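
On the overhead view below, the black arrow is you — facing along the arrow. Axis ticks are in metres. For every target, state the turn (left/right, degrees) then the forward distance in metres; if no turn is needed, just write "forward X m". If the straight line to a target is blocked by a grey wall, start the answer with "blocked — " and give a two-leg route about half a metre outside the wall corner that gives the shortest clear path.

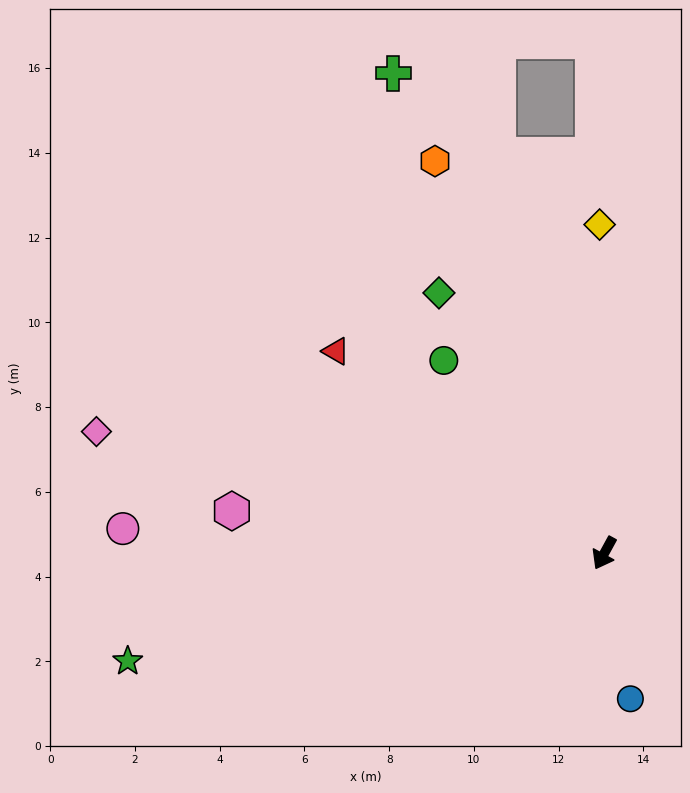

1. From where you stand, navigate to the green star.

turn right 49°, forward 11.5 m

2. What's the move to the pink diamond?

turn right 75°, forward 12.3 m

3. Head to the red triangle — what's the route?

turn right 98°, forward 7.9 m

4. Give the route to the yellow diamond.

turn right 150°, forward 7.8 m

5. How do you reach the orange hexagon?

turn right 128°, forward 10.1 m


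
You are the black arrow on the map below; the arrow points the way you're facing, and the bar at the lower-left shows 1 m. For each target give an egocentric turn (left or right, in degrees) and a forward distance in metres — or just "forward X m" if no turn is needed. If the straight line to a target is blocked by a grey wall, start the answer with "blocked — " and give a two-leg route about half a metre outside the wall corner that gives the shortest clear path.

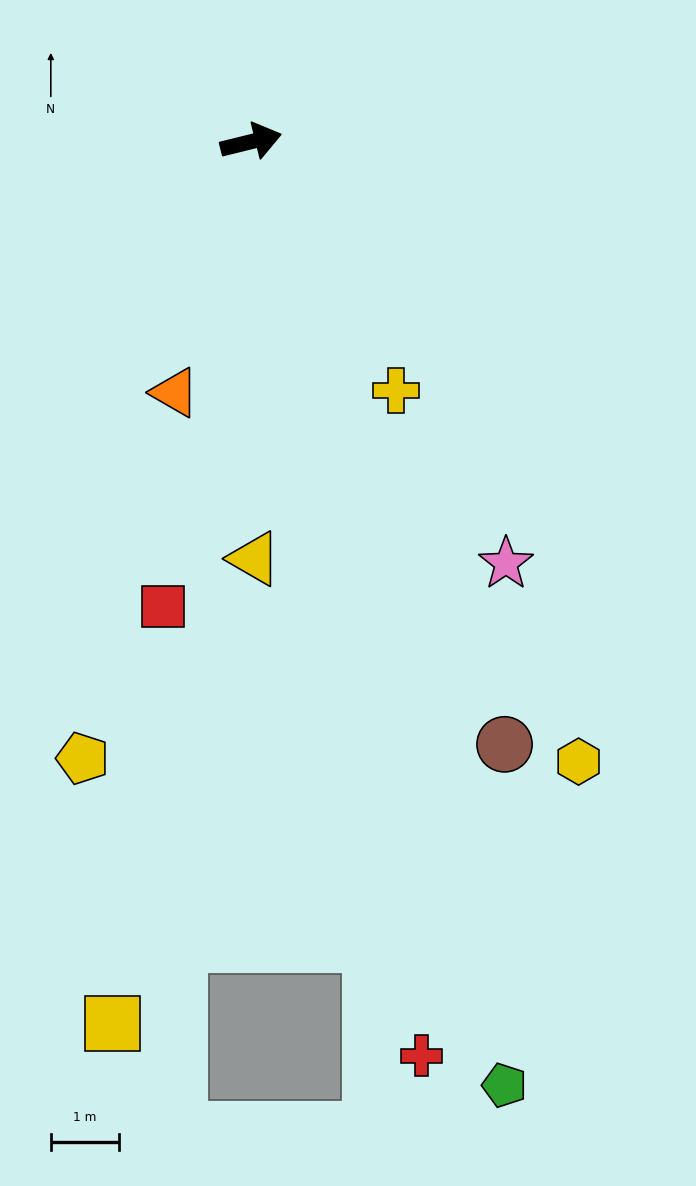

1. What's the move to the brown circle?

turn right 81°, forward 9.5 m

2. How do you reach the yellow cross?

turn right 74°, forward 4.2 m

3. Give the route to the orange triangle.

turn right 121°, forward 3.8 m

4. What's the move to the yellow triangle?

turn right 103°, forward 6.1 m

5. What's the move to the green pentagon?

turn right 89°, forward 14.2 m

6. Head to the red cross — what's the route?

turn right 93°, forward 13.6 m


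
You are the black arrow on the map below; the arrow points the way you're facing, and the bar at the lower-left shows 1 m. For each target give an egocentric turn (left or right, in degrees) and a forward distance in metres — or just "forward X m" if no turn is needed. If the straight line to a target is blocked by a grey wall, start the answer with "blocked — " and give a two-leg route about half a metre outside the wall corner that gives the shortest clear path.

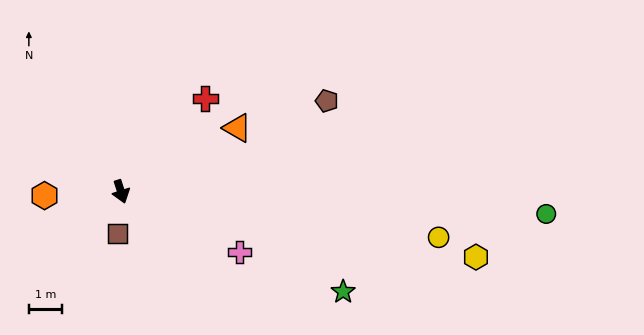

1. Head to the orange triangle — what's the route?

turn left 101°, forward 4.0 m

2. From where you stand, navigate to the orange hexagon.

turn right 105°, forward 2.3 m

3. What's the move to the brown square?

turn right 23°, forward 1.3 m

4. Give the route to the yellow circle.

turn left 64°, forward 9.7 m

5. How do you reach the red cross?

turn left 120°, forward 3.8 m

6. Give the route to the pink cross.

turn left 45°, forward 4.0 m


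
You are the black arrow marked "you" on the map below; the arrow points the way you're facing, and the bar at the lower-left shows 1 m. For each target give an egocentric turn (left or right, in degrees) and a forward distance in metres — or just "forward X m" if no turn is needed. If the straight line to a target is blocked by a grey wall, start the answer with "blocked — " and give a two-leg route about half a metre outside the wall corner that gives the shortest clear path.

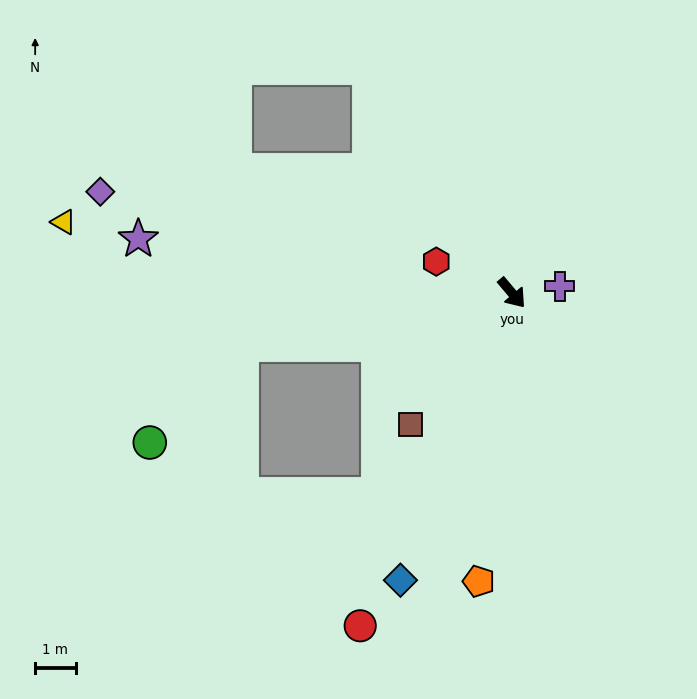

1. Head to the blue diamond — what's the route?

turn right 61°, forward 7.6 m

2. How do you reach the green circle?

blocked — turn right 119°, forward 6.8 m, then turn left 36°, forward 3.3 m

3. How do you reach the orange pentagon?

turn right 47°, forward 7.2 m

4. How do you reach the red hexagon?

turn right 153°, forward 2.0 m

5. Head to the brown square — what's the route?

turn right 78°, forward 4.1 m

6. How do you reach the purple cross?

turn left 58°, forward 1.2 m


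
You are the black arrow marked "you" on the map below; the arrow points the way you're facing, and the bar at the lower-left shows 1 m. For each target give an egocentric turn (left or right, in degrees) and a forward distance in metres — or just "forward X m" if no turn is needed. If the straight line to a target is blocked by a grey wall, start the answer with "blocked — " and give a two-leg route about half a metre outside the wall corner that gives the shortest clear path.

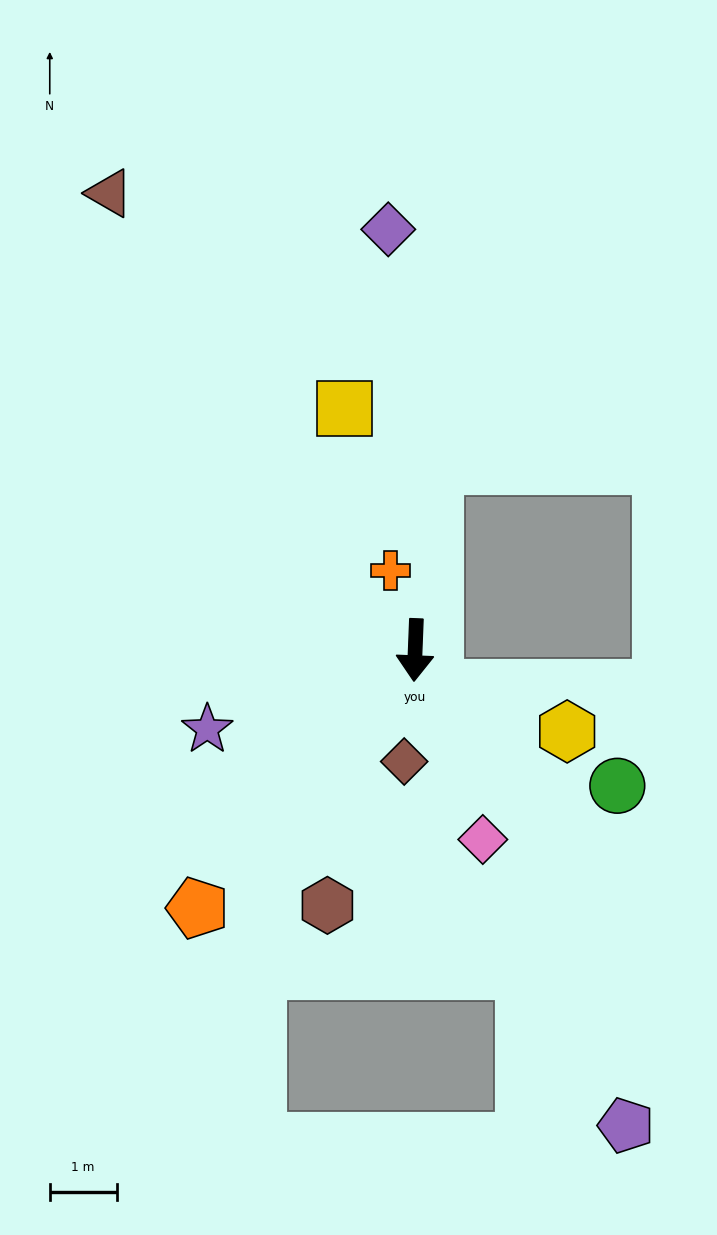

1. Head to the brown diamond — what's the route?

turn right 3°, forward 1.7 m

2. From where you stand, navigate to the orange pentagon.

turn right 38°, forward 5.1 m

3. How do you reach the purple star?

turn right 67°, forward 3.3 m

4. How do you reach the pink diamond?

turn left 22°, forward 3.0 m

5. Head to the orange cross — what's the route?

turn right 161°, forward 1.3 m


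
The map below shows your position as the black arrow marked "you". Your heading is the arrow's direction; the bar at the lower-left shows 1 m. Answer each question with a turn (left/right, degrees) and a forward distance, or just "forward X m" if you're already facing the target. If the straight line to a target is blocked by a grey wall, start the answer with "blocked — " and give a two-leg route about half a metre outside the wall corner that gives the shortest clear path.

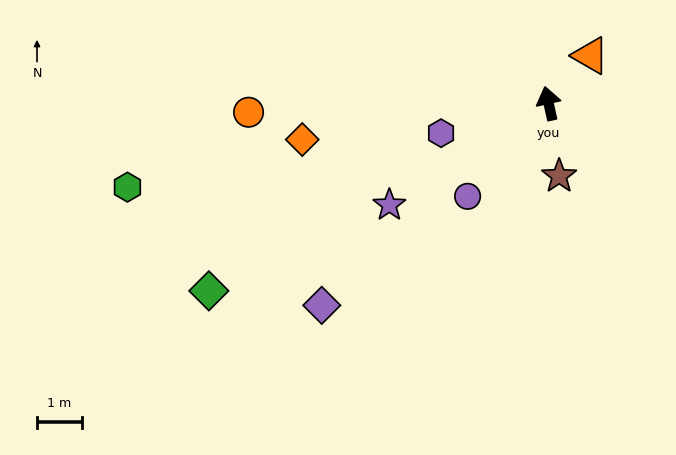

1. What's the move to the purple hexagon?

turn left 93°, forward 2.5 m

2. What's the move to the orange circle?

turn left 79°, forward 6.7 m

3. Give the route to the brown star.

turn left 176°, forward 1.6 m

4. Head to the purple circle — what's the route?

turn left 126°, forward 2.7 m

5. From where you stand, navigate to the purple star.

turn left 110°, forward 4.2 m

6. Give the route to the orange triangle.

turn right 54°, forward 1.4 m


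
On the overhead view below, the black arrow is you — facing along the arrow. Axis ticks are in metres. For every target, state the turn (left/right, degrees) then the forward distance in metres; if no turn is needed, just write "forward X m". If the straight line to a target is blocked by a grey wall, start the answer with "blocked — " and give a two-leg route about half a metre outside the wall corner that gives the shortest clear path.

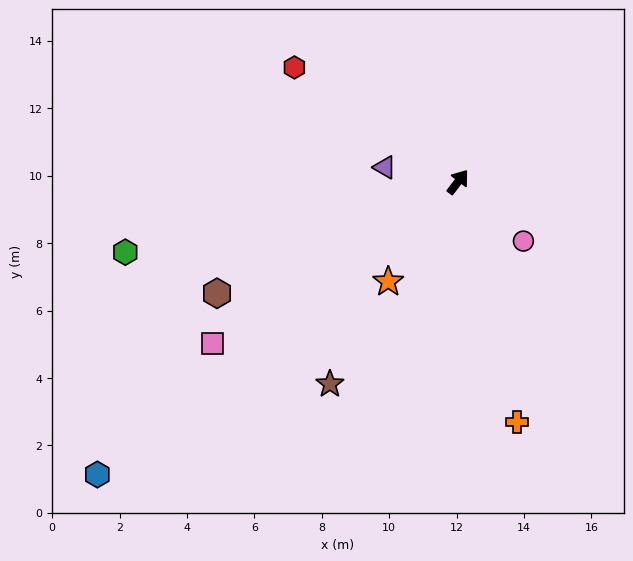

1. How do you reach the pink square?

turn left 161°, forward 8.7 m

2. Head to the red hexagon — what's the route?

turn left 92°, forward 5.9 m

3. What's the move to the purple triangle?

turn left 116°, forward 2.2 m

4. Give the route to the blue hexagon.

turn left 166°, forward 13.8 m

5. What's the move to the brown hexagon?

turn left 152°, forward 7.9 m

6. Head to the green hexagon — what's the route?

turn left 139°, forward 10.1 m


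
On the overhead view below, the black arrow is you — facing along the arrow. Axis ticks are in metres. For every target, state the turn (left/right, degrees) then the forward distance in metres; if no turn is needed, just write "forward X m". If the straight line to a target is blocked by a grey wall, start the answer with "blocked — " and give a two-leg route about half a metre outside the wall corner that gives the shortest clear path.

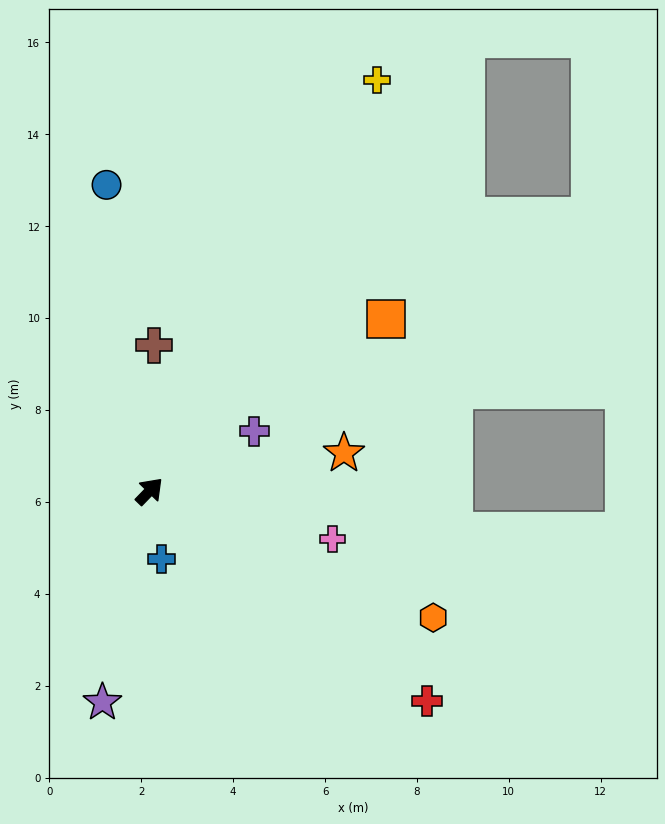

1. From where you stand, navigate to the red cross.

turn right 83°, forward 7.6 m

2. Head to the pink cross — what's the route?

turn right 61°, forward 4.1 m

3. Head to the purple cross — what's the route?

turn right 16°, forward 2.6 m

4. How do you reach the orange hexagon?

turn right 70°, forward 6.8 m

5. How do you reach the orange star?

turn right 35°, forward 4.3 m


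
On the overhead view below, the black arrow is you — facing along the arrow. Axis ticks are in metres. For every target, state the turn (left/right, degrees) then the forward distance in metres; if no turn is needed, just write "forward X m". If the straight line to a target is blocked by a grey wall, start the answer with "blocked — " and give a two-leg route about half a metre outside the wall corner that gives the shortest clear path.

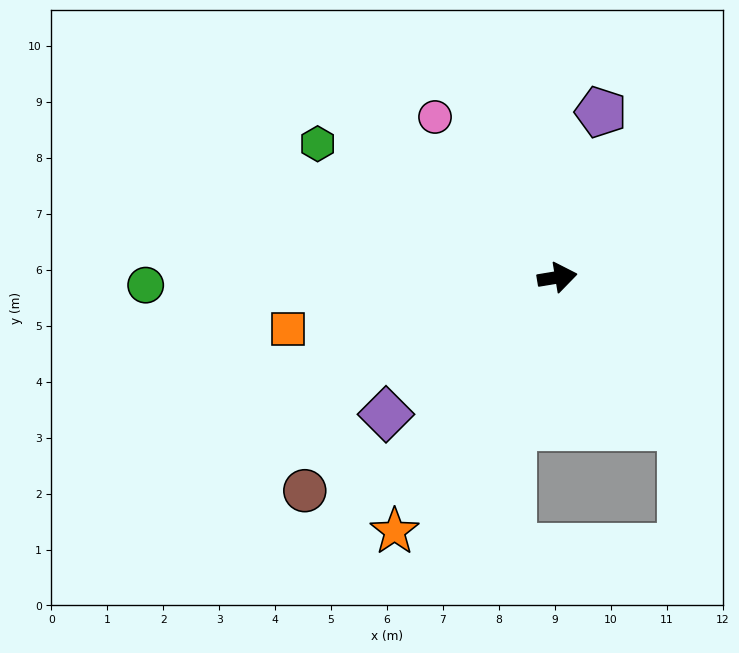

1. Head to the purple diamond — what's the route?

turn right 151°, forward 3.9 m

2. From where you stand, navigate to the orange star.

turn right 132°, forward 5.4 m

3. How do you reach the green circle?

turn left 172°, forward 7.4 m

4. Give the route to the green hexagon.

turn left 141°, forward 4.9 m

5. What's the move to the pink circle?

turn left 118°, forward 3.6 m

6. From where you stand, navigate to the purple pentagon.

turn left 66°, forward 3.1 m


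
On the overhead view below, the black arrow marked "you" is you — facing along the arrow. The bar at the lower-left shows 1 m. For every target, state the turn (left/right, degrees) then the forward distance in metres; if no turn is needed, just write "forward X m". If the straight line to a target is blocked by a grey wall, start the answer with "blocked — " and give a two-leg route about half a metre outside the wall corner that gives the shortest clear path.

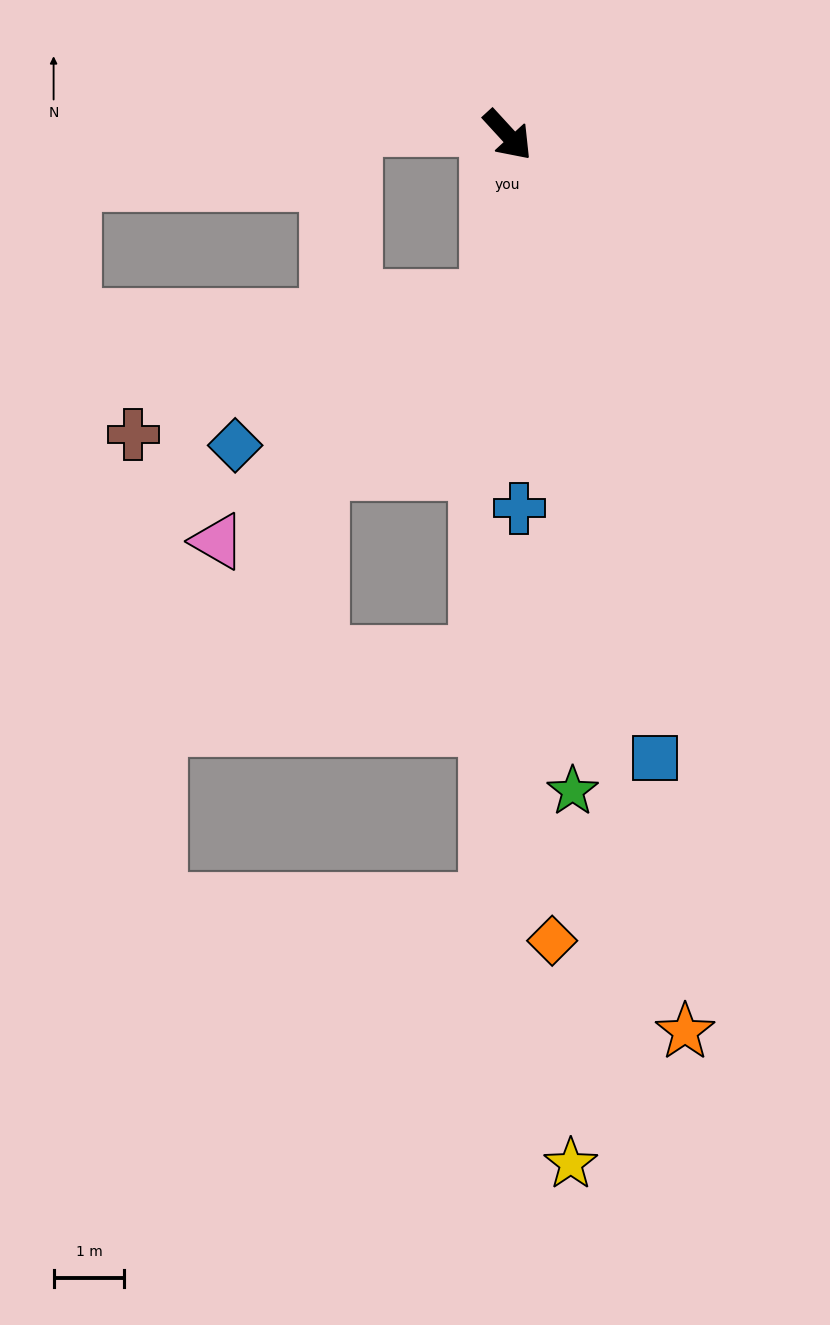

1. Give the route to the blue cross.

turn right 41°, forward 5.3 m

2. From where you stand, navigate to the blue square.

turn right 29°, forward 9.0 m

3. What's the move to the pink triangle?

blocked — turn right 49°, forward 2.3 m, then turn right 42°, forward 5.1 m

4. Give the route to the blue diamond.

blocked — turn right 49°, forward 2.3 m, then turn right 54°, forward 4.1 m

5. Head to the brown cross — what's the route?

blocked — turn right 49°, forward 2.3 m, then turn right 63°, forward 5.4 m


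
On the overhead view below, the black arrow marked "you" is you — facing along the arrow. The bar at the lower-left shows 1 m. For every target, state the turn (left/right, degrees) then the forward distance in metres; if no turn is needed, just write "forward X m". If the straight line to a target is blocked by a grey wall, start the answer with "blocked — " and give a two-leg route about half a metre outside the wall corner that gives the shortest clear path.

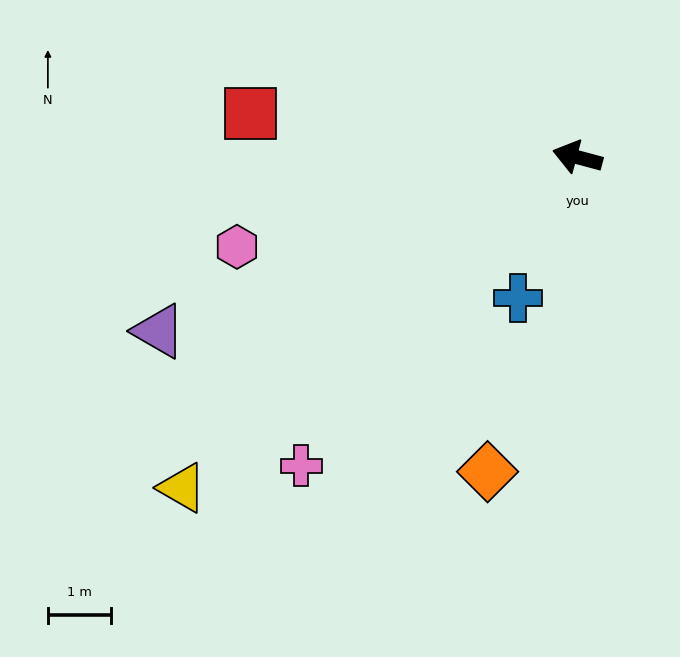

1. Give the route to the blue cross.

turn left 82°, forward 2.4 m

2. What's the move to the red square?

turn left 7°, forward 5.3 m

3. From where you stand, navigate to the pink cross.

turn left 63°, forward 6.6 m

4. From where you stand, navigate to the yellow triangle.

turn left 55°, forward 8.2 m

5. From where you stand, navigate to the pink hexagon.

turn left 30°, forward 5.6 m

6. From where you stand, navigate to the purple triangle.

turn left 38°, forward 7.2 m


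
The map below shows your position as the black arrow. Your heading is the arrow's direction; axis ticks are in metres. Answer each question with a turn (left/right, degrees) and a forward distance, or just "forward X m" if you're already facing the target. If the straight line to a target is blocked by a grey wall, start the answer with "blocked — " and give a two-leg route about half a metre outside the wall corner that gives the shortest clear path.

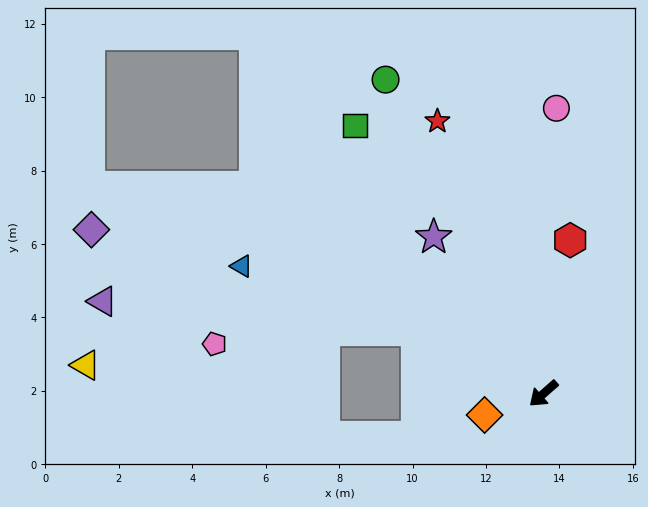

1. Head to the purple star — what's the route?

turn right 96°, forward 5.2 m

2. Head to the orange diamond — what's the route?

turn right 21°, forward 1.7 m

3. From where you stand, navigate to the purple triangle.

blocked — turn right 68°, forward 3.9 m, then turn left 21°, forward 8.6 m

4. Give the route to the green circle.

turn right 105°, forward 9.6 m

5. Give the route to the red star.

turn right 110°, forward 8.0 m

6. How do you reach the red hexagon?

turn right 141°, forward 4.2 m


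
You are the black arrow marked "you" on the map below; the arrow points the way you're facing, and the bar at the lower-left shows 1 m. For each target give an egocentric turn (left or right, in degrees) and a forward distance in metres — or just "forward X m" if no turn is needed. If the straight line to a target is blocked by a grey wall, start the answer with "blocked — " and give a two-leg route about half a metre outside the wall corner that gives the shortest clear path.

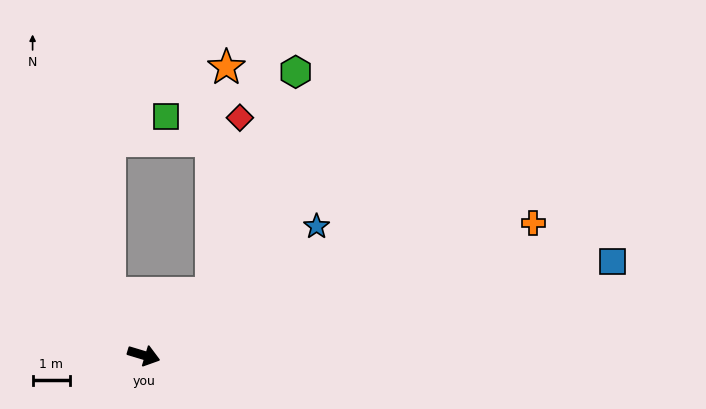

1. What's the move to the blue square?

turn left 28°, forward 12.7 m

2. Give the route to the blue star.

turn left 53°, forward 5.7 m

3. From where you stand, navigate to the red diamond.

blocked — turn left 59°, forward 2.4 m, then turn left 39°, forward 4.7 m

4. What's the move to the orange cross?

turn left 36°, forward 10.9 m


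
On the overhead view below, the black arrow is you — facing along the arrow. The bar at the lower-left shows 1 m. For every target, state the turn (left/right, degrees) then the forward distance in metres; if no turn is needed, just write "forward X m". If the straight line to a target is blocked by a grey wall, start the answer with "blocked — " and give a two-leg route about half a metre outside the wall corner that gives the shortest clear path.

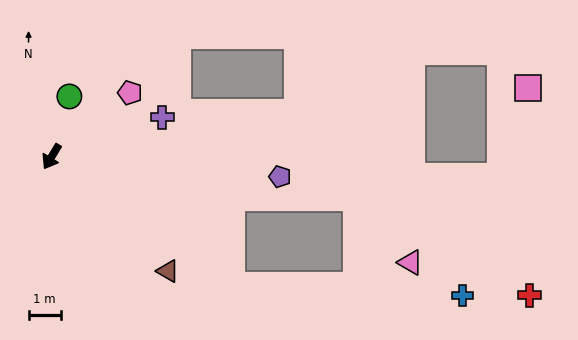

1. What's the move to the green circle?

turn right 165°, forward 2.0 m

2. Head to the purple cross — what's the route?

turn left 141°, forward 3.7 m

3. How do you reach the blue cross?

blocked — turn left 86°, forward 6.9 m, then turn left 33°, forward 7.2 m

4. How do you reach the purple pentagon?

turn left 116°, forward 7.1 m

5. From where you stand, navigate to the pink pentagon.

turn left 160°, forward 3.1 m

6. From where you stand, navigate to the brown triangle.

turn left 77°, forward 5.1 m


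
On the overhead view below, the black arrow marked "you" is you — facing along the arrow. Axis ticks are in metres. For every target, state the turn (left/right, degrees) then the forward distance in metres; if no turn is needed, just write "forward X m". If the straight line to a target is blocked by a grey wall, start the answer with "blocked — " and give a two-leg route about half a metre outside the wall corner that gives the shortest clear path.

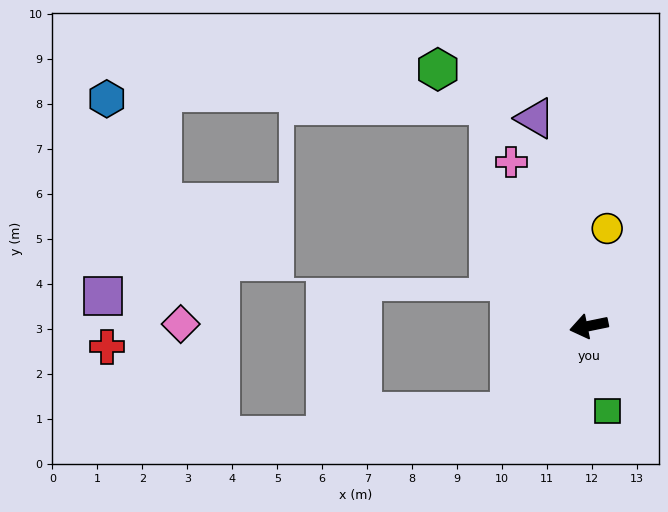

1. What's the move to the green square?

turn left 91°, forward 1.9 m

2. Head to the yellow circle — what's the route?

turn right 112°, forward 2.2 m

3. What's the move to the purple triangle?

turn right 87°, forward 4.8 m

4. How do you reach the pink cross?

turn right 76°, forward 4.0 m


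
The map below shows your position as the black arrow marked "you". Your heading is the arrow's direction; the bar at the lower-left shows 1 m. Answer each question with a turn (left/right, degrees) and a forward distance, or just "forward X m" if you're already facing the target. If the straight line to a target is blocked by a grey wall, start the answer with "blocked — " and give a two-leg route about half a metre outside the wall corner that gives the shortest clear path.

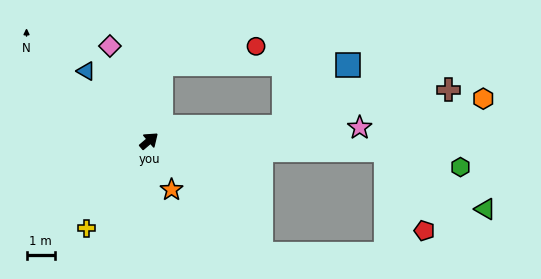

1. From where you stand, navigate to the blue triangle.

turn left 92°, forward 3.3 m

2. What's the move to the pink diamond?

turn left 72°, forward 3.6 m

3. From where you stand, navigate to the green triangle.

blocked — turn right 43°, forward 8.3 m, then turn right 28°, forward 4.1 m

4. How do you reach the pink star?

turn right 37°, forward 7.4 m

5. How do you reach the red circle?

blocked — turn left 41°, forward 2.7 m, then turn right 71°, forward 3.4 m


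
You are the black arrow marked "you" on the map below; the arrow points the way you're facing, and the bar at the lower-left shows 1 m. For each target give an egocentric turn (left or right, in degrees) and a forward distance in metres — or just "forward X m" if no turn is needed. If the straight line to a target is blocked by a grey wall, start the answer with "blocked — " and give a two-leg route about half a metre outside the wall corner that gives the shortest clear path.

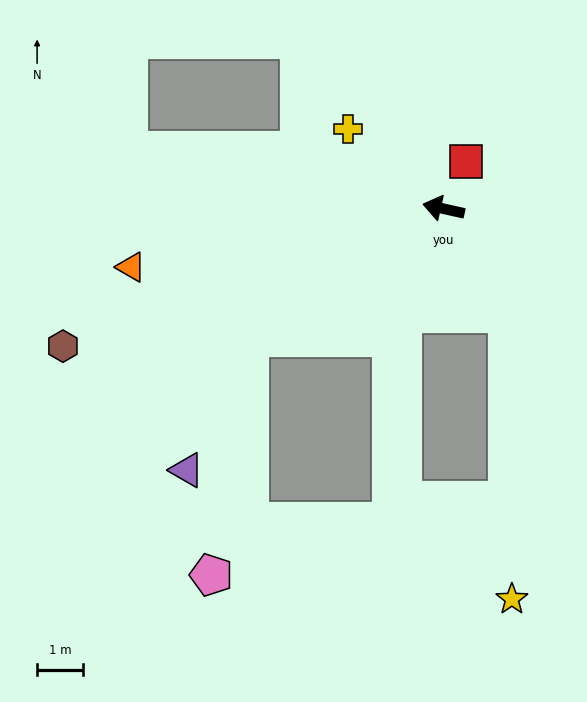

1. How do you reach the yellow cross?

turn right 27°, forward 2.7 m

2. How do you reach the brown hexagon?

turn left 32°, forward 8.7 m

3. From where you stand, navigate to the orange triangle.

turn left 23°, forward 6.9 m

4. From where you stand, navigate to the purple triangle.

blocked — turn left 46°, forward 5.0 m, then turn left 31°, forward 3.2 m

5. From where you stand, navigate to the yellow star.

blocked — turn left 134°, forward 2.7 m, then turn right 31°, forward 6.2 m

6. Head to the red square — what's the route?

turn right 102°, forward 1.1 m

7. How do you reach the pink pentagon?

blocked — turn left 46°, forward 5.0 m, then turn left 48°, forward 5.2 m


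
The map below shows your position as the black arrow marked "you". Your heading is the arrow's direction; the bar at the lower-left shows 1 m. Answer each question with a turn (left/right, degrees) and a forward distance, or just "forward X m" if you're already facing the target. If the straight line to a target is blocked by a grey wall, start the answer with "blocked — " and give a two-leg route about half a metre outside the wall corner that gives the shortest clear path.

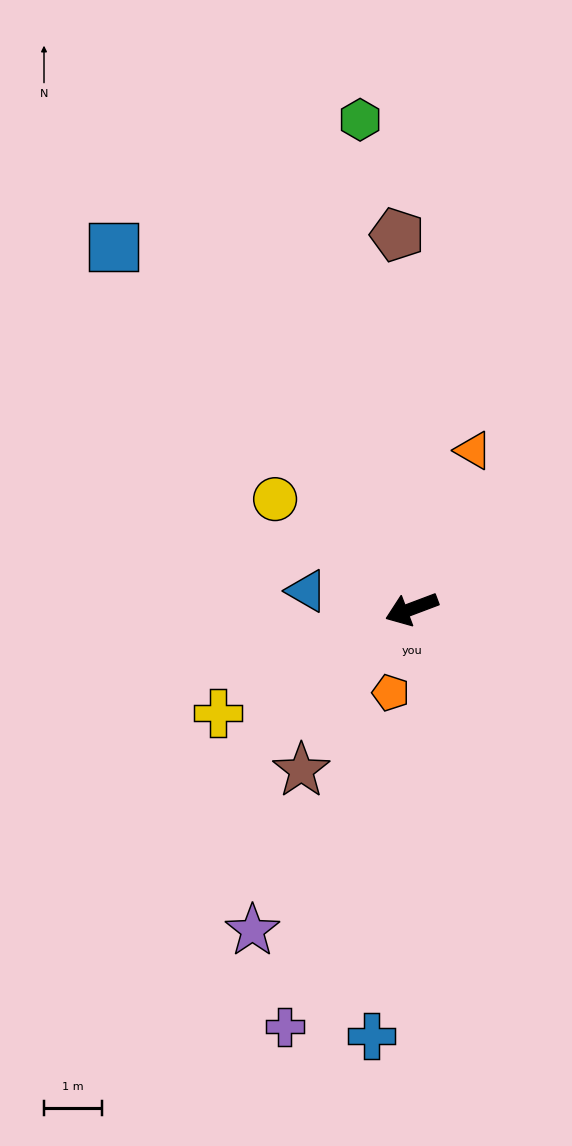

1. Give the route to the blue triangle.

turn right 30°, forward 1.8 m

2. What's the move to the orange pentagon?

turn left 55°, forward 1.5 m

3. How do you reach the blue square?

turn right 71°, forward 8.0 m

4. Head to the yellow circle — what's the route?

turn right 59°, forward 3.0 m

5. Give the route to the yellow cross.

turn left 8°, forward 3.8 m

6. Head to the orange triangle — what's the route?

turn right 132°, forward 2.9 m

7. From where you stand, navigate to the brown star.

turn left 35°, forward 3.4 m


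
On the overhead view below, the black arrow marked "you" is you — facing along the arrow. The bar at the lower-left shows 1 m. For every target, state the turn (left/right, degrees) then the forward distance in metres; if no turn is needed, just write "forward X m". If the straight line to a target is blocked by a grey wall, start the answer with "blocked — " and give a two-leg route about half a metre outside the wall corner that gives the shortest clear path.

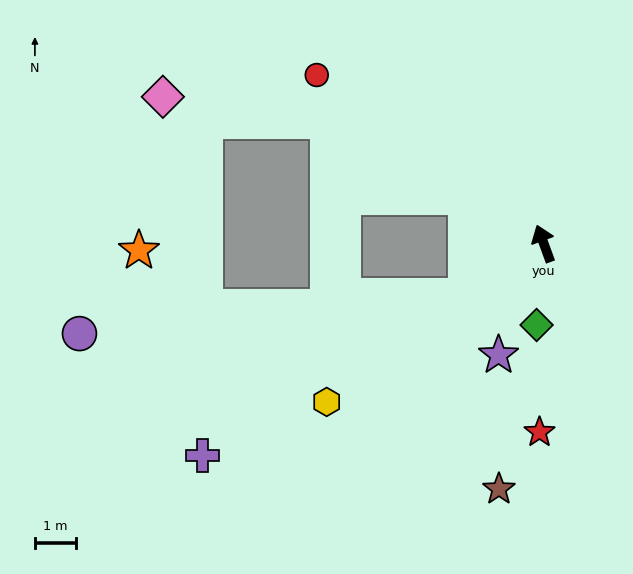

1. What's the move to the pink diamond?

blocked — turn left 40°, forward 6.0 m, then turn left 21°, forward 4.1 m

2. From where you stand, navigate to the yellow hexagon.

turn left 106°, forward 6.5 m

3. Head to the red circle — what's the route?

turn left 33°, forward 6.9 m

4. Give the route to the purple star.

turn left 138°, forward 2.9 m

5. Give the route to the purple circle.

blocked — turn left 104°, forward 2.3 m, then turn right 28°, forward 9.4 m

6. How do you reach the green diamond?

turn left 155°, forward 2.0 m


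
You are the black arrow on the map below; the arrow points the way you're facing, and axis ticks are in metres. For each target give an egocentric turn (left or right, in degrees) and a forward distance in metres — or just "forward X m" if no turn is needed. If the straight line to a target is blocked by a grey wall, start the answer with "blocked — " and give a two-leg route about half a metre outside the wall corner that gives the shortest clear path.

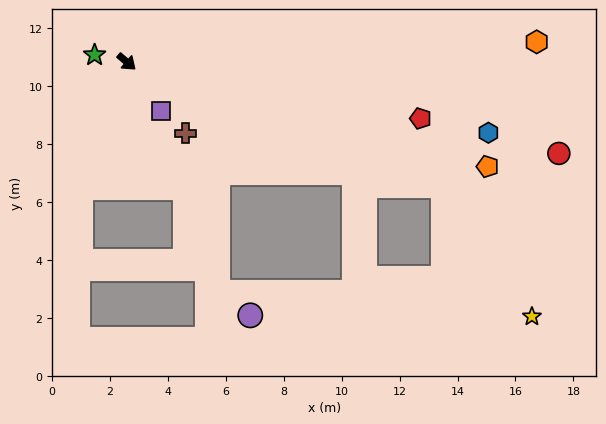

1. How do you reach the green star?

turn right 151°, forward 1.1 m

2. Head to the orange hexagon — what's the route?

turn left 44°, forward 14.2 m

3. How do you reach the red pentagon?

turn left 30°, forward 10.3 m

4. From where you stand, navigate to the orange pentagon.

turn left 25°, forward 13.0 m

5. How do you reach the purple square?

turn right 14°, forward 2.1 m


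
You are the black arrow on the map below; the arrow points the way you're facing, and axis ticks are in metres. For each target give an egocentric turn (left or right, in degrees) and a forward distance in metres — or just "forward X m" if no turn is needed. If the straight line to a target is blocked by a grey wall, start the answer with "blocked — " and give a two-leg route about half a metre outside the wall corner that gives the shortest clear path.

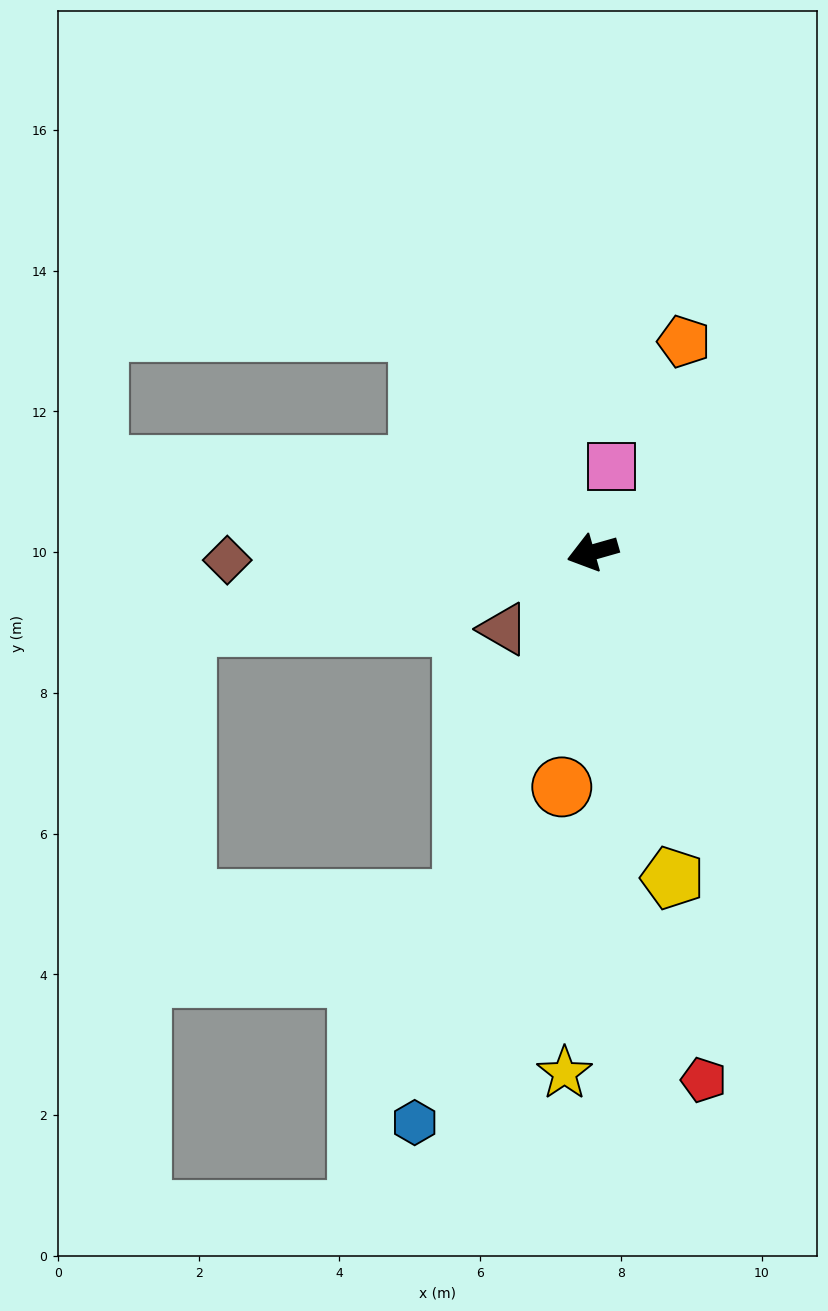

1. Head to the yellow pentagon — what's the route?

turn left 88°, forward 4.8 m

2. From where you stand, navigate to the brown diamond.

turn right 15°, forward 5.2 m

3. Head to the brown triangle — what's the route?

turn left 25°, forward 1.7 m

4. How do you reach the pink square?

turn right 118°, forward 1.2 m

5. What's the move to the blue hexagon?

turn left 57°, forward 8.5 m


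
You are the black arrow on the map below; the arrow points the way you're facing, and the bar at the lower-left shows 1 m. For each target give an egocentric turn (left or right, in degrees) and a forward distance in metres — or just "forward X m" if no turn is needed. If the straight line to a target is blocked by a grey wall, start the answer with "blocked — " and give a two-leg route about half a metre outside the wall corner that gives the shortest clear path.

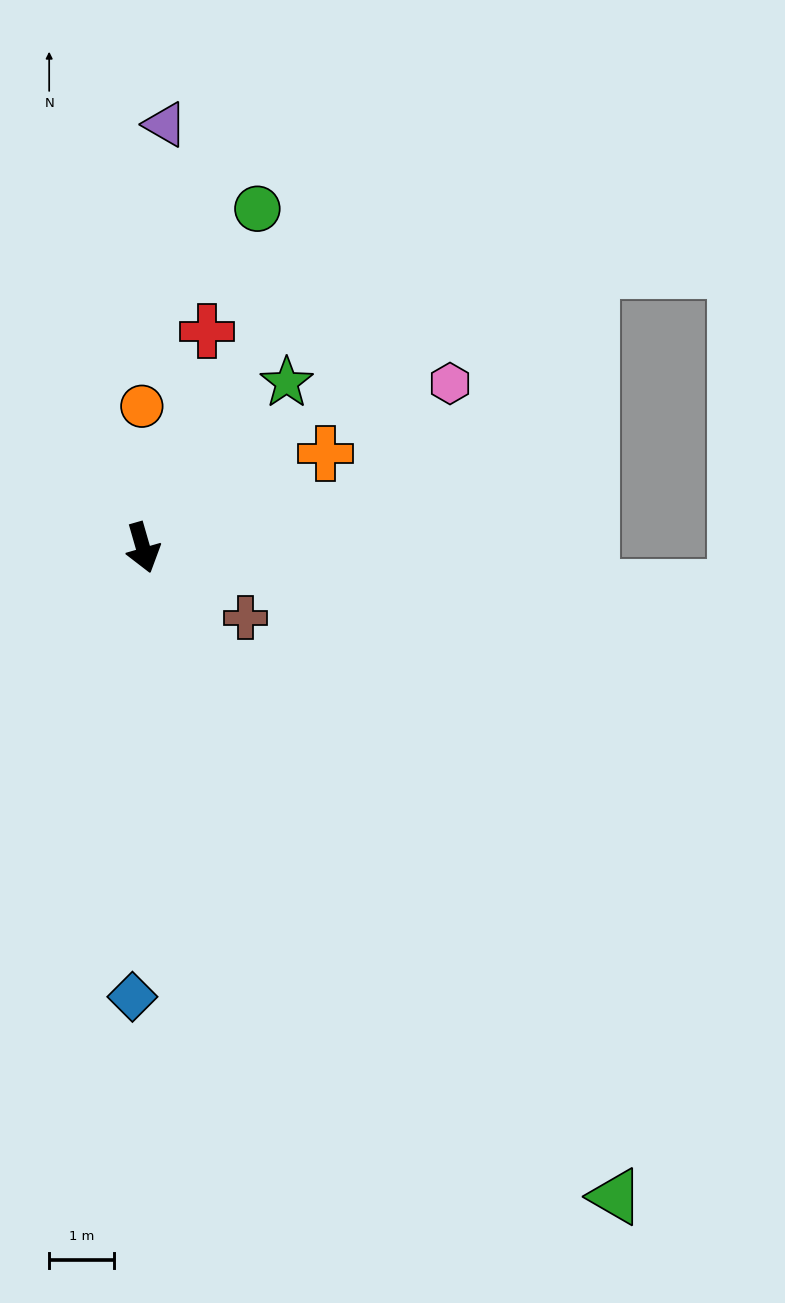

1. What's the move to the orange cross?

turn left 101°, forward 3.2 m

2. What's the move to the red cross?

turn left 147°, forward 3.5 m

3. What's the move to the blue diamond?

turn right 17°, forward 7.0 m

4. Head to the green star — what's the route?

turn left 123°, forward 3.4 m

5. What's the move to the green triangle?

turn left 20°, forward 12.4 m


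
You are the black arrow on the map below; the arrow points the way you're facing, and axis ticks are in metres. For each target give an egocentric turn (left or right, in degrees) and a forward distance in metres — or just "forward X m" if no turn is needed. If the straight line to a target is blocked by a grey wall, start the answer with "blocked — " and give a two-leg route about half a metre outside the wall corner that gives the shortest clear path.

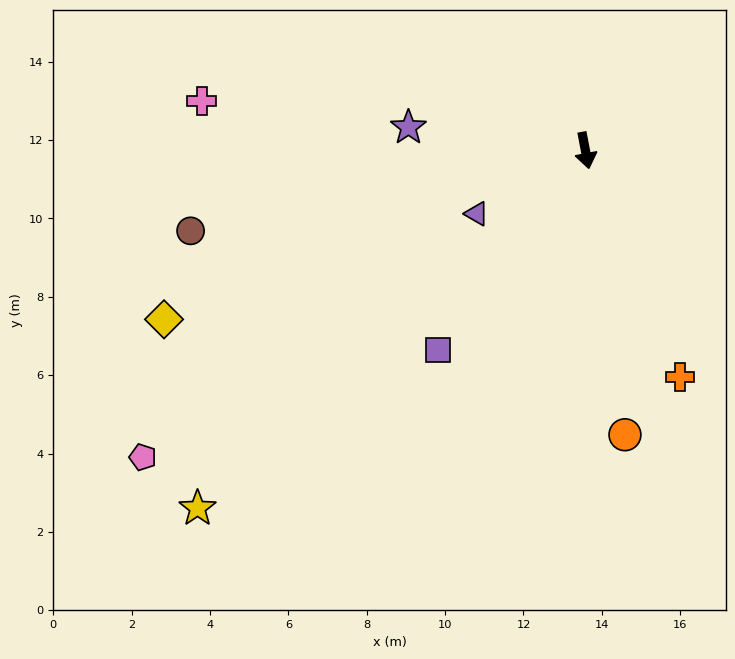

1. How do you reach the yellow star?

turn right 58°, forward 13.5 m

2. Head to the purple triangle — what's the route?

turn right 71°, forward 3.2 m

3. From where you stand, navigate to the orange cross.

turn left 12°, forward 6.3 m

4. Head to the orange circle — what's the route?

turn right 3°, forward 7.3 m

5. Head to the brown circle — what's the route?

turn right 89°, forward 10.3 m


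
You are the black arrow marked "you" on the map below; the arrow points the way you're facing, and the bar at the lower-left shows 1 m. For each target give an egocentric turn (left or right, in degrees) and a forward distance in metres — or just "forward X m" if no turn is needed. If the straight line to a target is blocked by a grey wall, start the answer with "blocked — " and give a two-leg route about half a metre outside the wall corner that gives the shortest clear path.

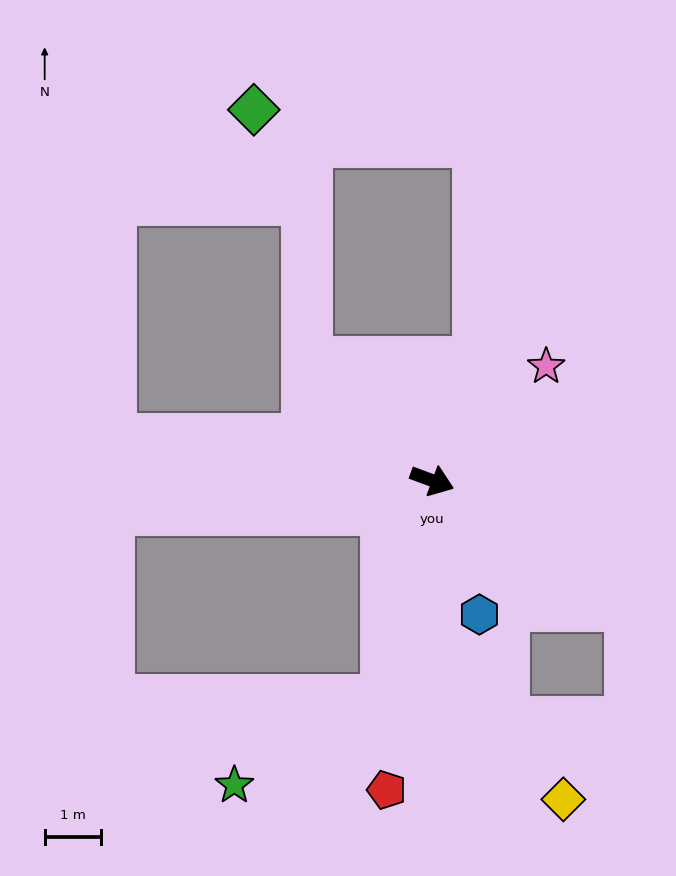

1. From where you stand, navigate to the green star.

blocked — turn right 82°, forward 3.9 m, then turn right 48°, forward 3.1 m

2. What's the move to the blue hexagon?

turn right 50°, forward 2.5 m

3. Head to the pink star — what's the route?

turn left 65°, forward 2.8 m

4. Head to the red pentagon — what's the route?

turn right 78°, forward 5.5 m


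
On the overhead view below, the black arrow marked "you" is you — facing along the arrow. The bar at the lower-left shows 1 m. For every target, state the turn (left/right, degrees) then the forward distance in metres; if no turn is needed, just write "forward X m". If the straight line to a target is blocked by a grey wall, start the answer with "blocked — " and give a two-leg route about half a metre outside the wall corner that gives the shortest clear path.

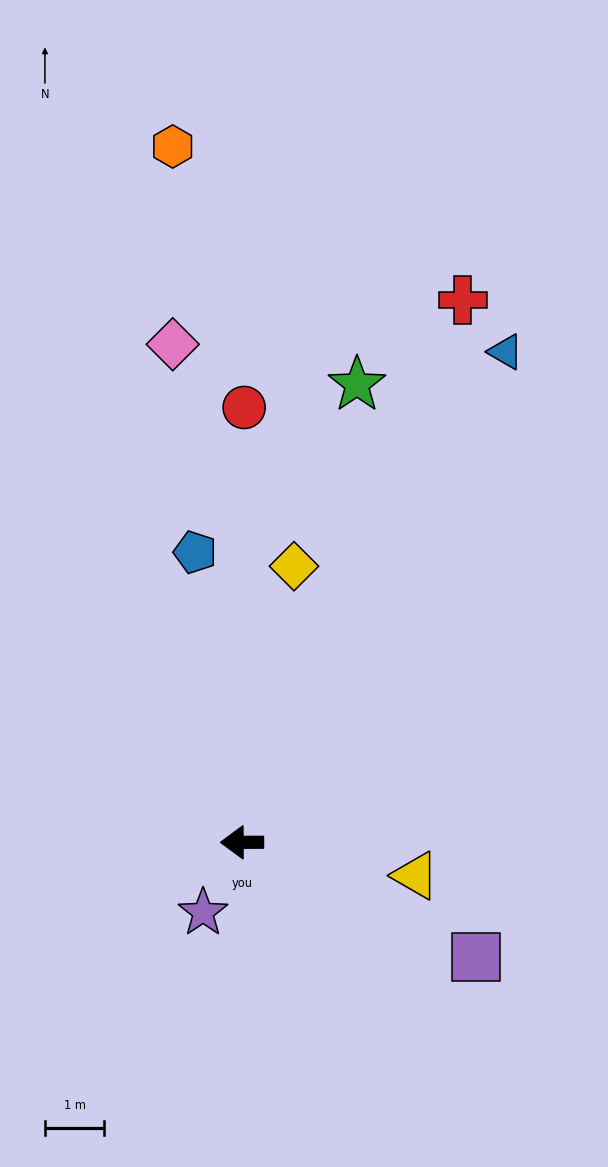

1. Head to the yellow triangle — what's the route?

turn left 169°, forward 3.0 m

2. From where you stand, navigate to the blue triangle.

turn right 118°, forward 9.4 m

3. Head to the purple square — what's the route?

turn left 154°, forward 4.4 m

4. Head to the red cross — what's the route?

turn right 112°, forward 9.8 m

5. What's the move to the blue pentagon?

turn right 81°, forward 4.9 m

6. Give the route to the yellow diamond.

turn right 101°, forward 4.7 m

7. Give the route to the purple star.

turn left 61°, forward 1.3 m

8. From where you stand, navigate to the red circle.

turn right 90°, forward 7.3 m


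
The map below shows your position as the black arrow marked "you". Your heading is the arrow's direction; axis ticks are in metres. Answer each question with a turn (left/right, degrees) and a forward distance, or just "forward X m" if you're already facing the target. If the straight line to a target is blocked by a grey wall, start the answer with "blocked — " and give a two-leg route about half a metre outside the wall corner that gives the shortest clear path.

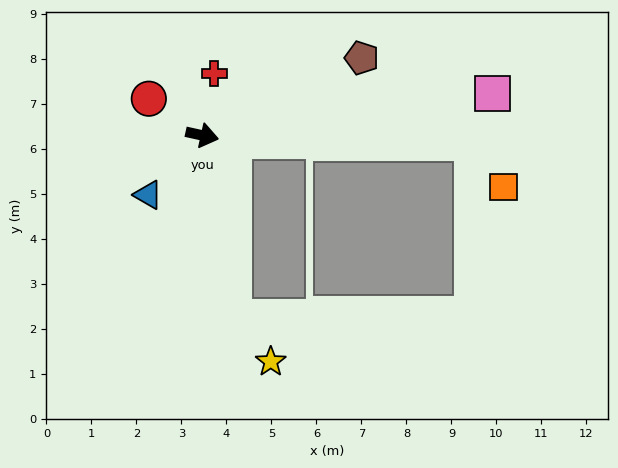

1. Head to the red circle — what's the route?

turn left 158°, forward 1.4 m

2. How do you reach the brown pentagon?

turn left 38°, forward 3.9 m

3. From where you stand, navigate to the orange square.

blocked — turn left 11°, forward 6.0 m, then turn right 55°, forward 1.2 m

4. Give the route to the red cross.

turn left 91°, forward 1.4 m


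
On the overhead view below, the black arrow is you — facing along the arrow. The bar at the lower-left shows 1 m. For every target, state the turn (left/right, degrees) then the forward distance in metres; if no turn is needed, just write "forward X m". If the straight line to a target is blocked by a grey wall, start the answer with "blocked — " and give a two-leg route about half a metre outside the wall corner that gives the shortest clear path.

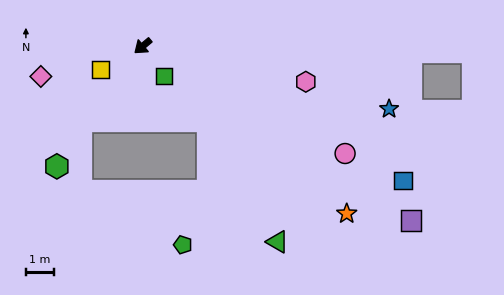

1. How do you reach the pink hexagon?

turn left 128°, forward 5.9 m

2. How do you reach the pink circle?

turn left 112°, forward 8.1 m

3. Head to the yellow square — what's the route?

turn right 11°, forward 1.7 m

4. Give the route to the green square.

turn left 86°, forward 1.3 m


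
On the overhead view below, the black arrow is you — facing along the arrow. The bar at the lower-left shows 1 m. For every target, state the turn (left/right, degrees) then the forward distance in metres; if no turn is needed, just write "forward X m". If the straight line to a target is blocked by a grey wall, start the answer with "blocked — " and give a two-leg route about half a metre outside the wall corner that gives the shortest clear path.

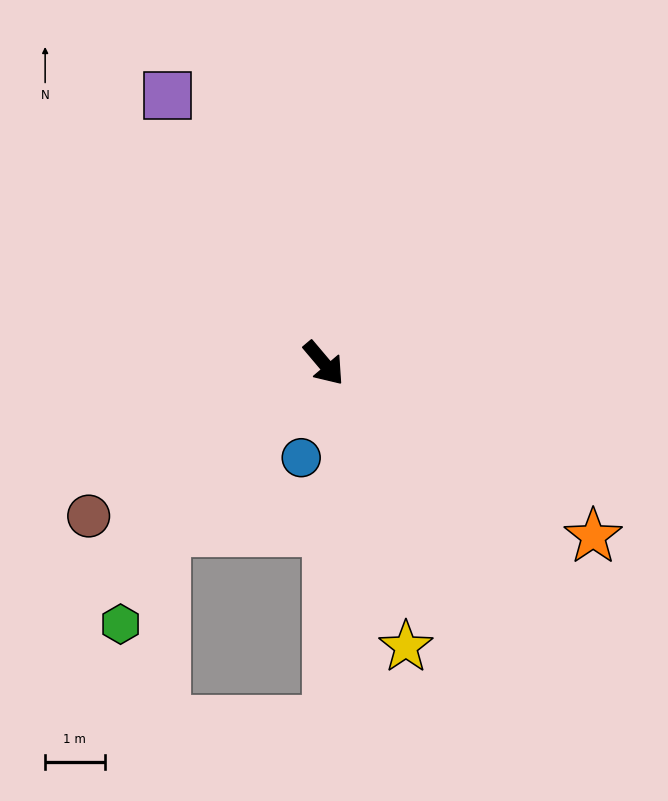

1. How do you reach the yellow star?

turn right 24°, forward 5.0 m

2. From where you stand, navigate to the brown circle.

turn right 97°, forward 4.7 m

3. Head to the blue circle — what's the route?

turn right 54°, forward 1.6 m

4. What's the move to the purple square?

turn left 170°, forward 5.2 m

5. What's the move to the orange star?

turn left 17°, forward 5.4 m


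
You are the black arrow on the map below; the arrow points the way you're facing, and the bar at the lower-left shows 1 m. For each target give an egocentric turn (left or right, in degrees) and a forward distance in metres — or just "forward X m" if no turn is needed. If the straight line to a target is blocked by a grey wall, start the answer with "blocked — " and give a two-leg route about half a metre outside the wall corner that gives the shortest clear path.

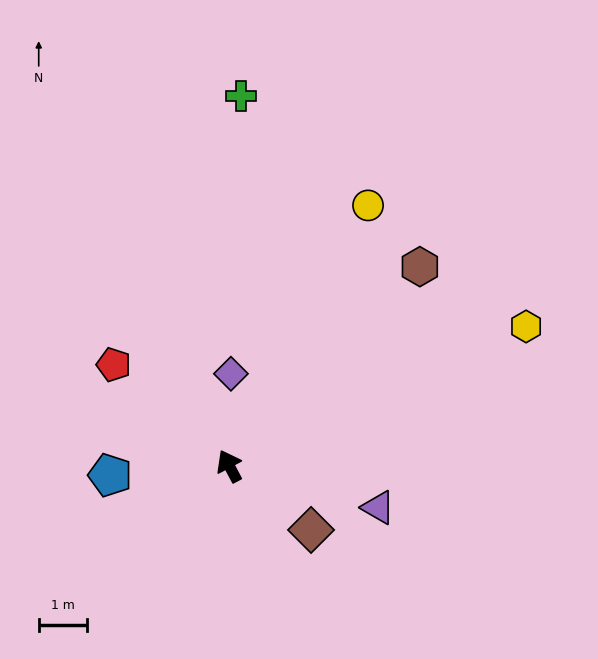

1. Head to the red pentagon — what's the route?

turn left 21°, forward 3.2 m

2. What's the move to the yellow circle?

turn right 56°, forward 6.2 m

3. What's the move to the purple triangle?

turn right 133°, forward 3.2 m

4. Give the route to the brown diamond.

turn right 156°, forward 2.2 m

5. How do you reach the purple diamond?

turn right 29°, forward 1.9 m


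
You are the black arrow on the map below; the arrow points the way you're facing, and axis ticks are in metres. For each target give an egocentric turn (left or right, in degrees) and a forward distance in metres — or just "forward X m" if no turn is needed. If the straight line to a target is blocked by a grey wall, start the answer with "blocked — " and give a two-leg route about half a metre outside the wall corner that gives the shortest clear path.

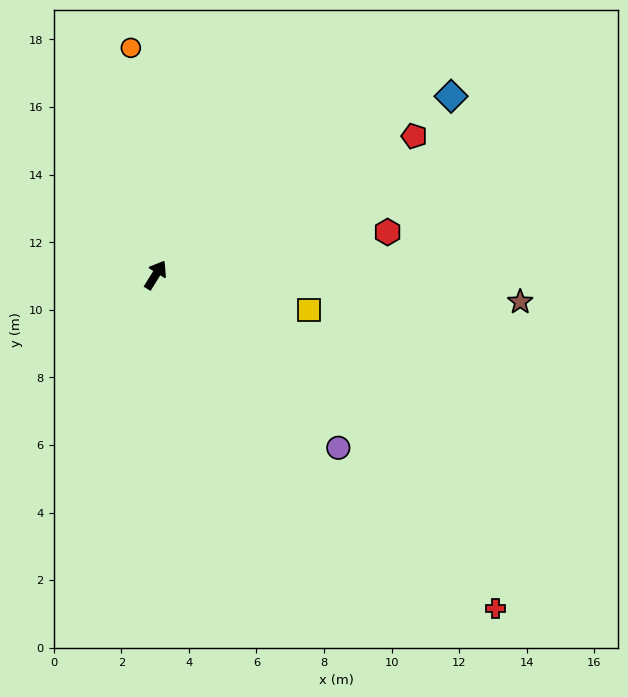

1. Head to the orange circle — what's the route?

turn left 38°, forward 6.8 m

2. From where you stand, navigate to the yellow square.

turn right 71°, forward 4.7 m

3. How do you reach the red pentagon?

turn right 30°, forward 8.7 m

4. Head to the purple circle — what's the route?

turn right 102°, forward 7.4 m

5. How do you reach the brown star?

turn right 62°, forward 10.8 m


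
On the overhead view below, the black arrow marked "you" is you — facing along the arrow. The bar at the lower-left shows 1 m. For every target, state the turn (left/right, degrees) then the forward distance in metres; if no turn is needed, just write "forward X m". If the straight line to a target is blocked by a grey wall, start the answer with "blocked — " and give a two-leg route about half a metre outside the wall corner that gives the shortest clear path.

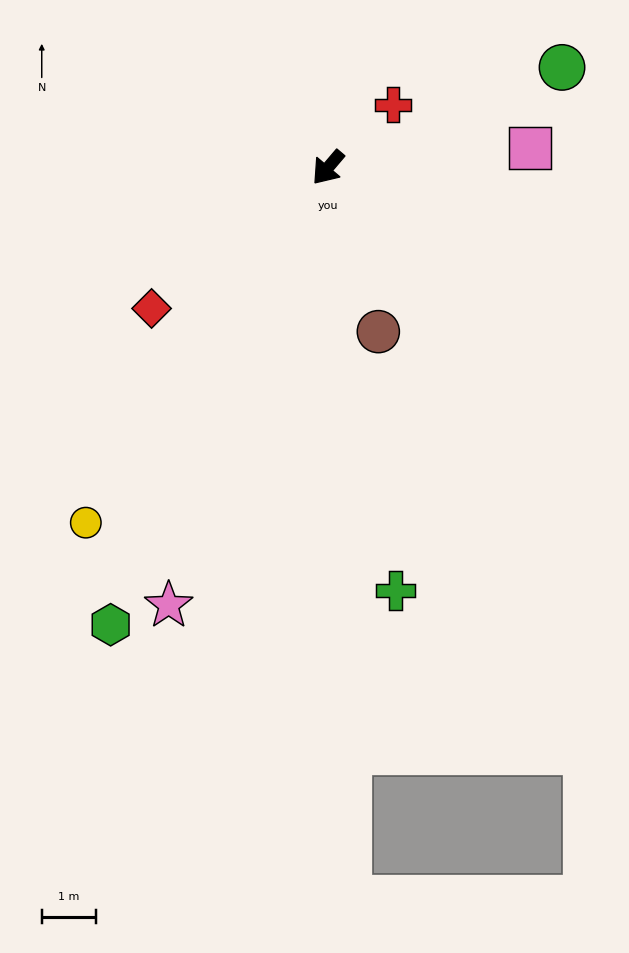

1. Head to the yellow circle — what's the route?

turn left 6°, forward 7.9 m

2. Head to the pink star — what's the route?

turn left 20°, forward 8.5 m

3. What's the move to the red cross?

turn left 174°, forward 1.7 m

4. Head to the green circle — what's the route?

turn left 154°, forward 4.7 m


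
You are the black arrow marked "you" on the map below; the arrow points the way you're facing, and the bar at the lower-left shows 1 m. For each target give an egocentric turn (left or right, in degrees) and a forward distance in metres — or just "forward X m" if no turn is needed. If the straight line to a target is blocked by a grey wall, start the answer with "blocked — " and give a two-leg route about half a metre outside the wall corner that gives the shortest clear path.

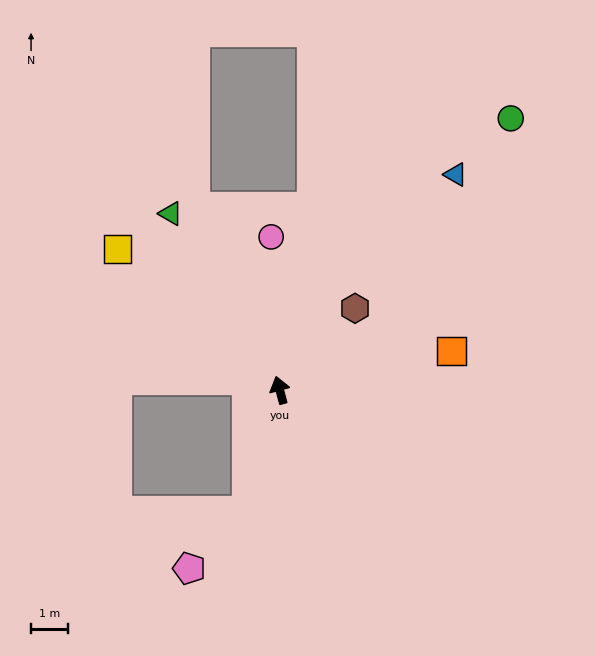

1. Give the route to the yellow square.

turn left 34°, forward 5.8 m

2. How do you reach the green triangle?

turn left 17°, forward 5.6 m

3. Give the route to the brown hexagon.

turn right 58°, forward 3.0 m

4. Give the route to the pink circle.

turn right 12°, forward 4.1 m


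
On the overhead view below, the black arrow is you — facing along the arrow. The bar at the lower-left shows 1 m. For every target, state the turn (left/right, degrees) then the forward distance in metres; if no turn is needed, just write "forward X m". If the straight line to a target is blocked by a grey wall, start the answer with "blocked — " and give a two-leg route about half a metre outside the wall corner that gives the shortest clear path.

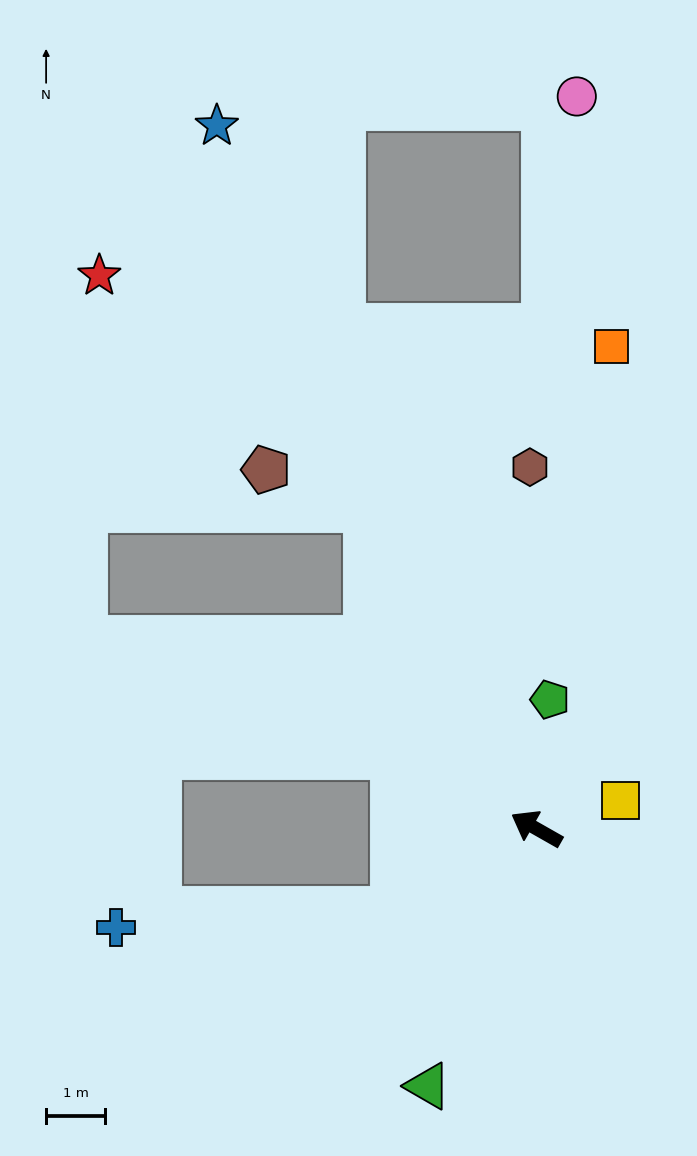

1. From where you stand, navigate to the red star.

blocked — turn right 33°, forward 6.1 m, then turn left 22°, forward 6.0 m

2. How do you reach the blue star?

turn right 36°, forward 13.1 m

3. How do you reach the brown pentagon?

blocked — turn right 33°, forward 6.1 m, then turn left 42°, forward 1.8 m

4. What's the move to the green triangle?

turn left 97°, forward 4.7 m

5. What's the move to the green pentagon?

turn right 66°, forward 2.2 m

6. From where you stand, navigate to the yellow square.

turn right 132°, forward 1.5 m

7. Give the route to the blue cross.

blocked — turn left 60°, forward 2.8 m, then turn right 27°, forward 4.8 m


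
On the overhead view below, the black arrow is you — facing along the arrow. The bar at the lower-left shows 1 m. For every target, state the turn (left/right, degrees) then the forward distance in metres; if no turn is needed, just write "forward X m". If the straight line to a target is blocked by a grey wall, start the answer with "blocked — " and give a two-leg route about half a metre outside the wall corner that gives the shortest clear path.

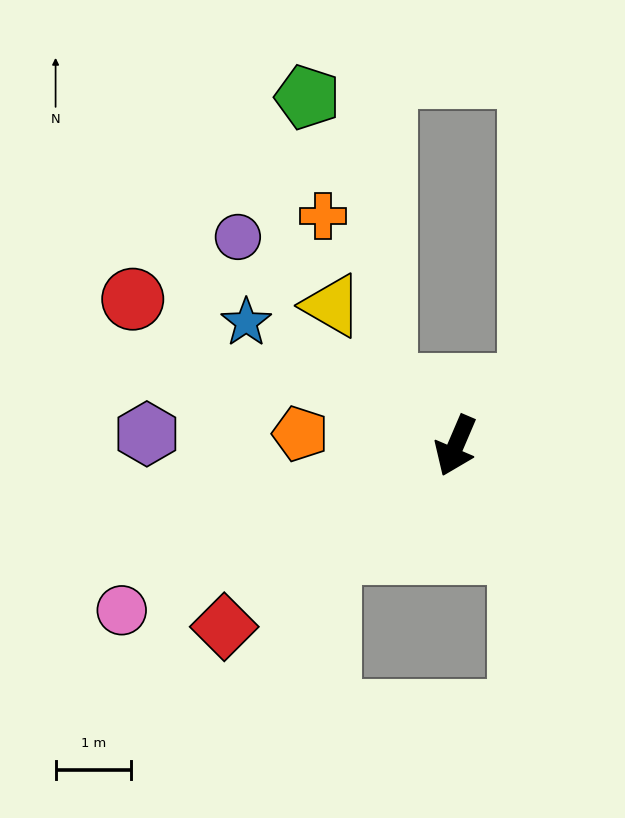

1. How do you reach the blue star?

turn right 97°, forward 3.2 m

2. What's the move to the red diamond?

turn right 29°, forward 3.9 m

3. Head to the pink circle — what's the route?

turn right 41°, forward 4.9 m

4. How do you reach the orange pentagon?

turn right 71°, forward 2.1 m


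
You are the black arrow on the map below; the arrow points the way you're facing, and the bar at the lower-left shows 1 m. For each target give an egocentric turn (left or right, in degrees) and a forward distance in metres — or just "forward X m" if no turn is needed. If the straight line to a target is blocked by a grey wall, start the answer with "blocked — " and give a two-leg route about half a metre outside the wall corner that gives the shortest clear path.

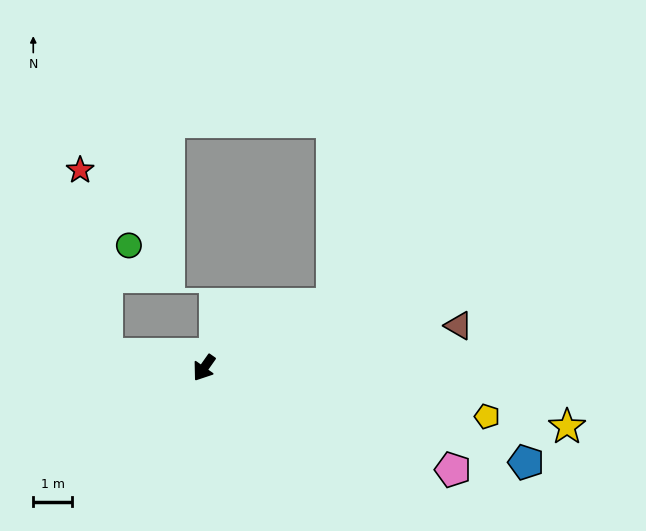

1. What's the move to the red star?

blocked — turn right 62°, forward 2.5 m, then turn right 75°, forward 4.8 m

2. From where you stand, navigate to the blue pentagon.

turn left 109°, forward 8.7 m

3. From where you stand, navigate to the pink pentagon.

turn left 103°, forward 6.9 m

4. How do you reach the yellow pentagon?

turn left 115°, forward 7.4 m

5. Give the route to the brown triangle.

turn left 135°, forward 6.7 m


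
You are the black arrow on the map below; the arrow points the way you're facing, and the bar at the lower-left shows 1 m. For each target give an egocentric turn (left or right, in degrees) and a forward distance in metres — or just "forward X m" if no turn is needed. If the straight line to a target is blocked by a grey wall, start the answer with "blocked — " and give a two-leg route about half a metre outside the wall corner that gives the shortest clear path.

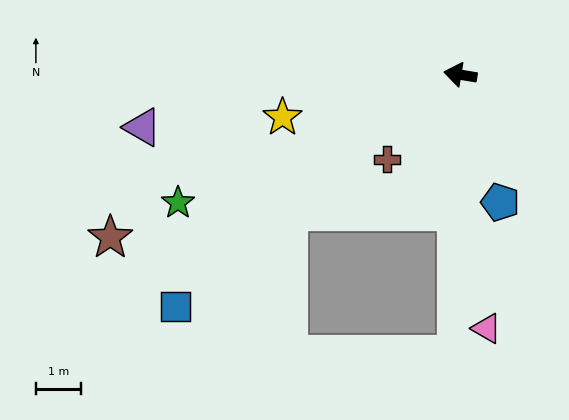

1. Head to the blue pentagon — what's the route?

turn left 117°, forward 3.0 m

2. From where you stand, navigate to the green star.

turn left 34°, forward 6.9 m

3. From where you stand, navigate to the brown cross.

turn left 58°, forward 2.5 m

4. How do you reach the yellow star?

turn left 23°, forward 4.1 m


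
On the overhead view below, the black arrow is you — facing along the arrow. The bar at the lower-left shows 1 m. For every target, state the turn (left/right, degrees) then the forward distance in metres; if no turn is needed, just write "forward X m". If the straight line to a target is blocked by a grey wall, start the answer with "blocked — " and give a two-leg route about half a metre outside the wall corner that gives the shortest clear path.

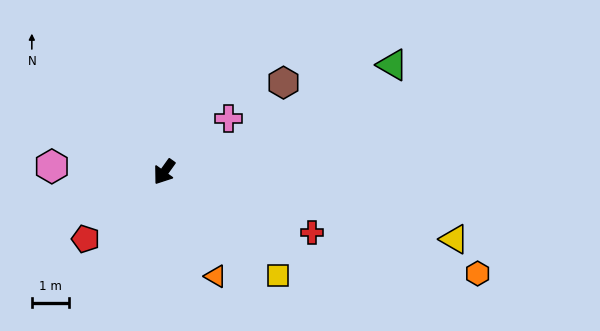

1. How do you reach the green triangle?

turn left 151°, forward 6.8 m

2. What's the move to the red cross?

turn left 103°, forward 4.3 m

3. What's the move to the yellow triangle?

turn left 113°, forward 8.0 m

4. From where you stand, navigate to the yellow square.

turn left 83°, forward 4.1 m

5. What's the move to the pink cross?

turn left 165°, forward 2.3 m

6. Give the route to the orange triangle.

turn left 62°, forward 3.1 m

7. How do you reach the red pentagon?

turn right 14°, forward 2.8 m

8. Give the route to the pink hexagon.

turn right 57°, forward 3.0 m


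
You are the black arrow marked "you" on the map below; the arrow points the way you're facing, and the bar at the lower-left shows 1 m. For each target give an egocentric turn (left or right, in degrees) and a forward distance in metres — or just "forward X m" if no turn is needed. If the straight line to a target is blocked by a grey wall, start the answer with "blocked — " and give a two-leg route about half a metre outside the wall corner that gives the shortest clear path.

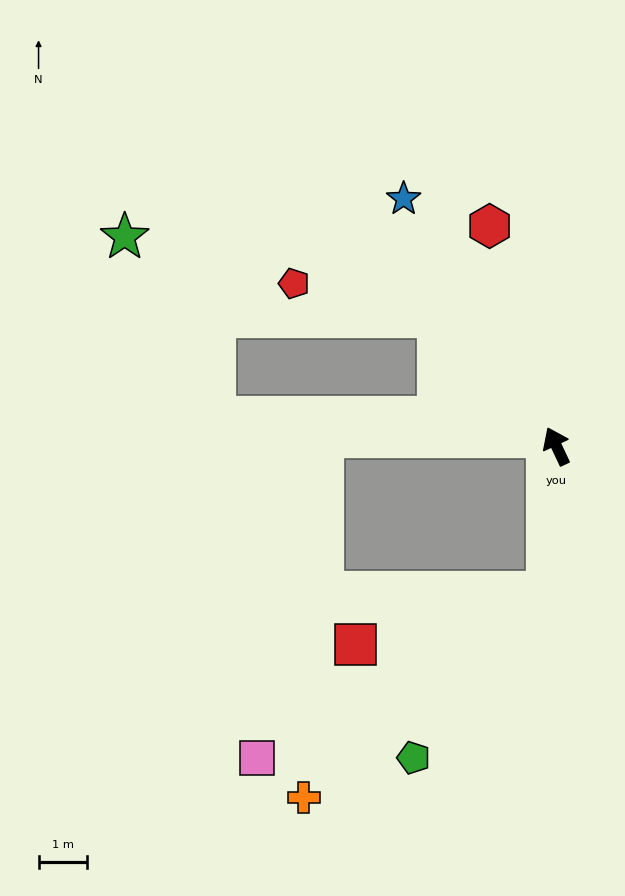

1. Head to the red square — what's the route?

blocked — turn left 151°, forward 3.0 m, then turn right 71°, forward 4.1 m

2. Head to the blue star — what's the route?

turn left 6°, forward 5.9 m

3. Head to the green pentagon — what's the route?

blocked — turn left 151°, forward 3.0 m, then turn right 35°, forward 4.4 m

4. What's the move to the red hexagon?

turn right 8°, forward 4.7 m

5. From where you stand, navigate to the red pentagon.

blocked — turn left 17°, forward 3.6 m, then turn left 35°, forward 3.0 m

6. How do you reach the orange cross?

blocked — turn left 151°, forward 3.0 m, then turn right 46°, forward 6.5 m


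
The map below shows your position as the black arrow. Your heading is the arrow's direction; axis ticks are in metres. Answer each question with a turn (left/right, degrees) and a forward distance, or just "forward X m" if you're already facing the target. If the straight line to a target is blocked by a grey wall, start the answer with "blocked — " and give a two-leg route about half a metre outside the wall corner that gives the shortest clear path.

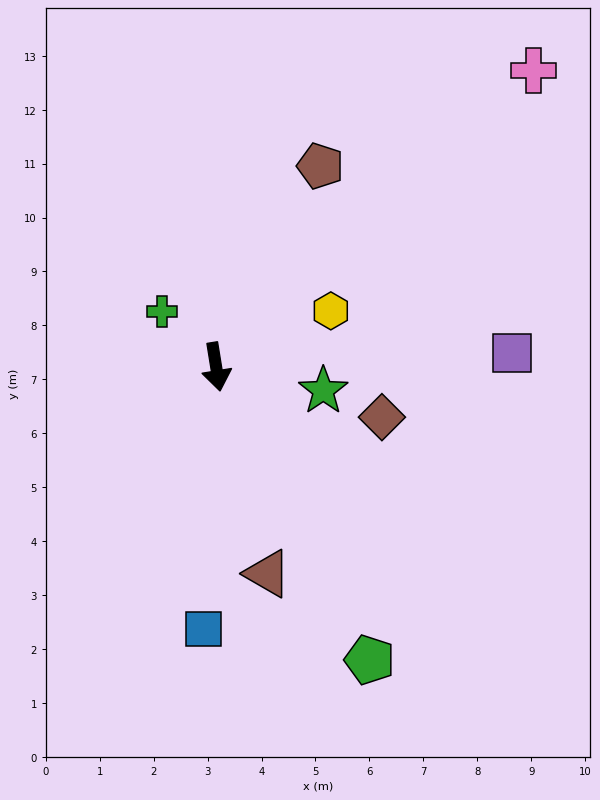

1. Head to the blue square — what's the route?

turn right 12°, forward 4.9 m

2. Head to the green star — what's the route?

turn left 68°, forward 2.0 m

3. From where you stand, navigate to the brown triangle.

turn left 5°, forward 3.9 m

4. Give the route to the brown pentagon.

turn left 143°, forward 4.2 m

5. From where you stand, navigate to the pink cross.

turn left 124°, forward 8.0 m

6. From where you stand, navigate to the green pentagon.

turn left 18°, forward 6.1 m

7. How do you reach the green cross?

turn right 145°, forward 1.4 m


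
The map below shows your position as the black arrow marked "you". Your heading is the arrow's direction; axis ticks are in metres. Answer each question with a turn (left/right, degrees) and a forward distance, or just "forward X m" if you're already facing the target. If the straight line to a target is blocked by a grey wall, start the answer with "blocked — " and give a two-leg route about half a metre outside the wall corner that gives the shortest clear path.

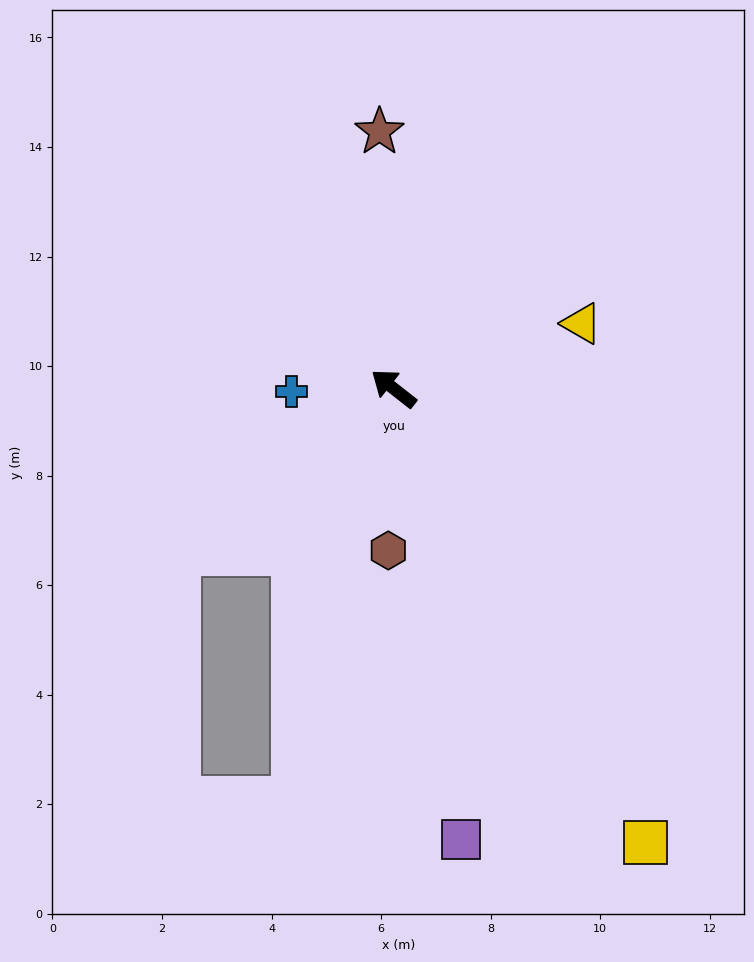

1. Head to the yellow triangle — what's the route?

turn right 123°, forward 3.6 m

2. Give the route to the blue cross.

turn left 40°, forward 1.9 m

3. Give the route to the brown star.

turn right 49°, forward 4.7 m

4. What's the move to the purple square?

turn left 137°, forward 8.3 m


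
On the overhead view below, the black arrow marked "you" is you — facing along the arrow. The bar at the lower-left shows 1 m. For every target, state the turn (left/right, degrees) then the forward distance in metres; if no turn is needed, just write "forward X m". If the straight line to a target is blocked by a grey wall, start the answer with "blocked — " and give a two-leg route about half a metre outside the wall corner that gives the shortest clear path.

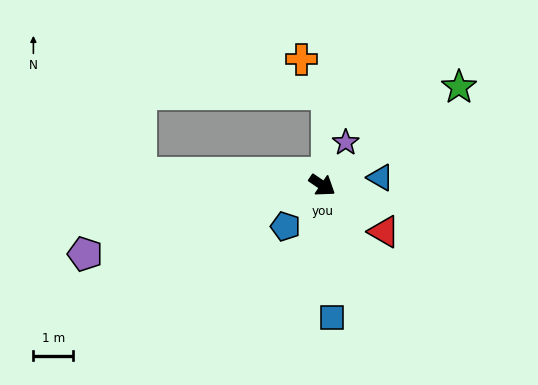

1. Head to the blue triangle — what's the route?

turn left 42°, forward 1.5 m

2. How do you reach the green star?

turn left 70°, forward 4.2 m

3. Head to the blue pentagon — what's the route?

turn right 98°, forward 1.4 m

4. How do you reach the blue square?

turn right 52°, forward 3.3 m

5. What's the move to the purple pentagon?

turn right 130°, forward 6.2 m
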